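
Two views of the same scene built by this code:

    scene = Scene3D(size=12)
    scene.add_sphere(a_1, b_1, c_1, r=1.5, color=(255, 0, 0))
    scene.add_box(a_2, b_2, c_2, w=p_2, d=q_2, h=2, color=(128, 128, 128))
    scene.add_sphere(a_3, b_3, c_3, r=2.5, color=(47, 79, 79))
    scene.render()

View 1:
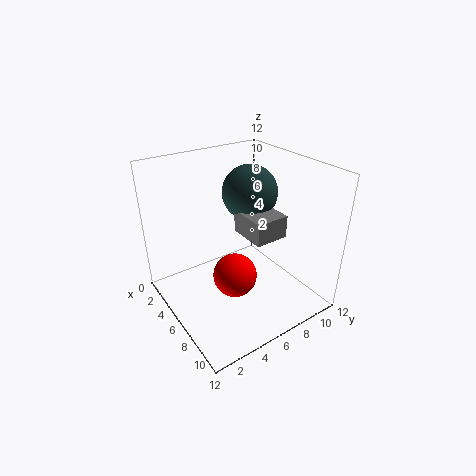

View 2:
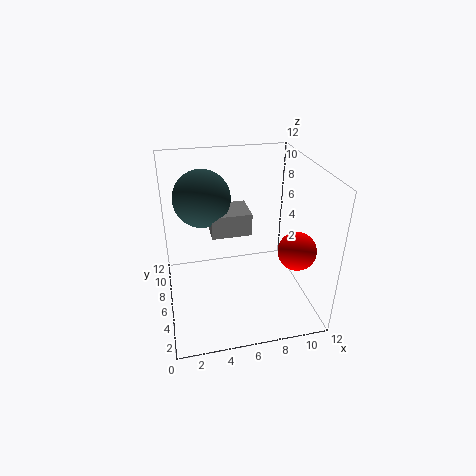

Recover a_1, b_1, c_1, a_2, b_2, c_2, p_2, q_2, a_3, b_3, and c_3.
a_1 = 10
b_1 = 3
c_1 = 6
a_2 = 4
b_2 = 7
c_2 = 5.5
p_2 = 3.5
q_2 = 3
a_3 = 3.5
b_3 = 9
c_3 = 8.5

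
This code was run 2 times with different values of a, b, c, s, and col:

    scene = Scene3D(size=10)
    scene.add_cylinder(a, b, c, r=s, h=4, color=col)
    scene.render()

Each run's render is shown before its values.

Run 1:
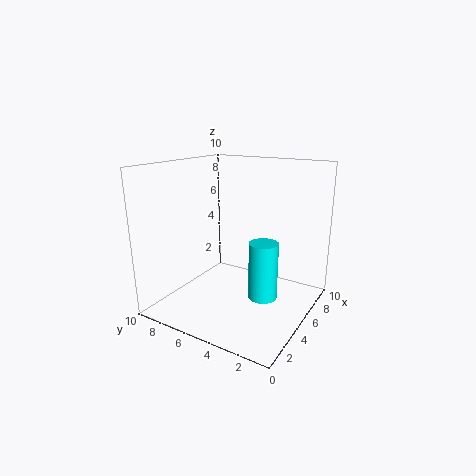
a = 5
b = 3
c = 1
s = 1
col = 'cyan'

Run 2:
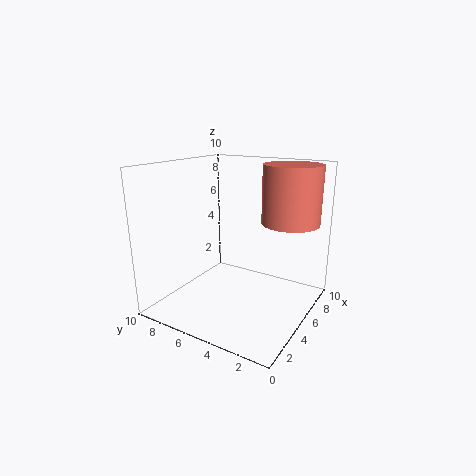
a = 7
b = 2
c = 6
s = 2
col = 'salmon'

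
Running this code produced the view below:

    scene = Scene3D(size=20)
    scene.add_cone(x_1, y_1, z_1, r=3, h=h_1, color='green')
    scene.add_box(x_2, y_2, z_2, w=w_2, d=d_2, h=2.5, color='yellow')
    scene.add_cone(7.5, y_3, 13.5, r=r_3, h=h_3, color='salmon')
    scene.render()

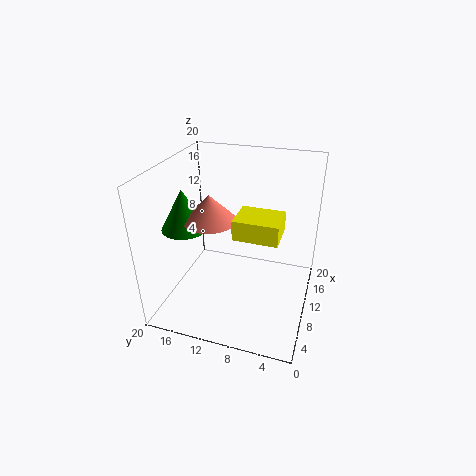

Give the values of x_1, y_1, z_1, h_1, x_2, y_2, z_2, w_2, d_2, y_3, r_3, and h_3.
x_1 = 7, y_1 = 16.5, z_1 = 12, h_1 = 5.5, x_2 = 4.5, y_2 = 3.5, z_2 = 13, w_2 = 4.5, d_2 = 5.5, y_3 = 13, r_3 = 3.5, h_3 = 3.5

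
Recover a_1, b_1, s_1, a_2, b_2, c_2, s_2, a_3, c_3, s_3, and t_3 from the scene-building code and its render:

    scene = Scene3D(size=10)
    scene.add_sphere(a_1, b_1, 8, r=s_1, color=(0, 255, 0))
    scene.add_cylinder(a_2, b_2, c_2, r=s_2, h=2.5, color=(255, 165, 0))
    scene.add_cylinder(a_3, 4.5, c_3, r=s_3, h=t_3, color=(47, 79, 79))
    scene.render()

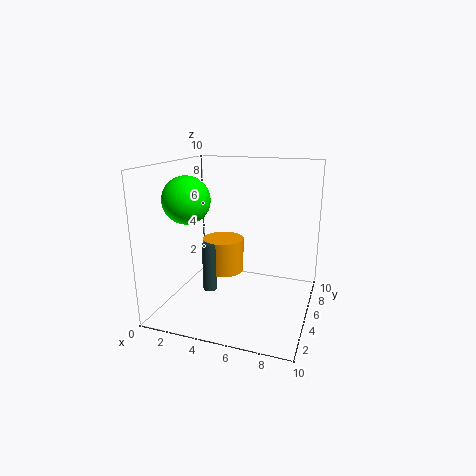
a_1 = 2.5, b_1 = 2.5, s_1 = 1.5, a_2 = 3.5, b_2 = 6, c_2 = 2, s_2 = 1.5, a_3 = 3, c_3 = 1, s_3 = 0.5, t_3 = 3.5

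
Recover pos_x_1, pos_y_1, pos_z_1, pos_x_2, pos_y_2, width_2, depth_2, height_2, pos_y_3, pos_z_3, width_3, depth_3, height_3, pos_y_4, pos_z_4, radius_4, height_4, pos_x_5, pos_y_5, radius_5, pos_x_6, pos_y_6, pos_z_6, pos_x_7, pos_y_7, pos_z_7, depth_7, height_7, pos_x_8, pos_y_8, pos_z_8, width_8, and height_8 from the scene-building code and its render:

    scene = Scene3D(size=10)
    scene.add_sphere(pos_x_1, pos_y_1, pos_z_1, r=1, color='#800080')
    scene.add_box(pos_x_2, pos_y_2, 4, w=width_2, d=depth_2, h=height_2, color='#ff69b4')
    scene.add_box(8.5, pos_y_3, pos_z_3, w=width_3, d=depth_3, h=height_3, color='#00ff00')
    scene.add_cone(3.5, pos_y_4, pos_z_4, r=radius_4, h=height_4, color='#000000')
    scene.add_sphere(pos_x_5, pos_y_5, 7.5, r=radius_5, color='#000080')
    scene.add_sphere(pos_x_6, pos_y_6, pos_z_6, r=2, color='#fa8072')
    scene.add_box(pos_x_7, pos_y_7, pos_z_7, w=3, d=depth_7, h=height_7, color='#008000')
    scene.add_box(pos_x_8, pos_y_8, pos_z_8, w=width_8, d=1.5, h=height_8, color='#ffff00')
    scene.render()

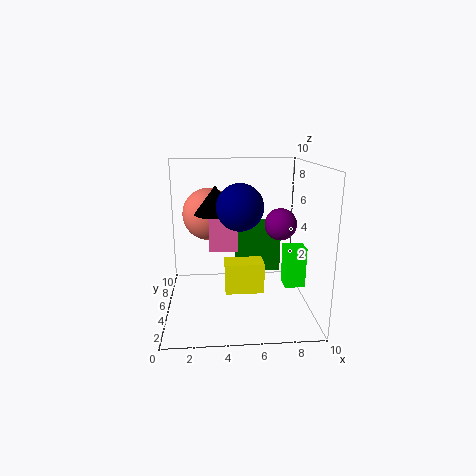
pos_x_1 = 7.5
pos_y_1 = 3
pos_z_1 = 6.5
pos_x_2 = 3
pos_y_2 = 5
width_2 = 2
depth_2 = 2.5
height_2 = 3
pos_y_3 = 5
pos_z_3 = 1
width_3 = 1.5
depth_3 = 1.5
height_3 = 3
pos_y_4 = 6
pos_z_4 = 6.5
radius_4 = 1.5
height_4 = 2
pos_x_5 = 5
pos_y_5 = 3.5
radius_5 = 1.5
pos_x_6 = 3
pos_y_6 = 8
pos_z_6 = 6
pos_x_7 = 5
pos_y_7 = 5
pos_z_7 = 2.5
depth_7 = 3
height_7 = 3
pos_x_8 = 4
pos_y_8 = 2.5
pos_z_8 = 2
width_8 = 2.5
height_8 = 2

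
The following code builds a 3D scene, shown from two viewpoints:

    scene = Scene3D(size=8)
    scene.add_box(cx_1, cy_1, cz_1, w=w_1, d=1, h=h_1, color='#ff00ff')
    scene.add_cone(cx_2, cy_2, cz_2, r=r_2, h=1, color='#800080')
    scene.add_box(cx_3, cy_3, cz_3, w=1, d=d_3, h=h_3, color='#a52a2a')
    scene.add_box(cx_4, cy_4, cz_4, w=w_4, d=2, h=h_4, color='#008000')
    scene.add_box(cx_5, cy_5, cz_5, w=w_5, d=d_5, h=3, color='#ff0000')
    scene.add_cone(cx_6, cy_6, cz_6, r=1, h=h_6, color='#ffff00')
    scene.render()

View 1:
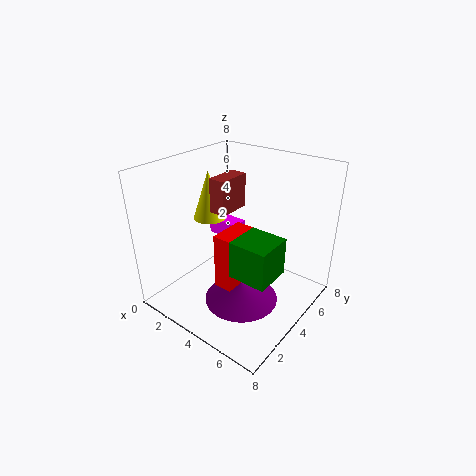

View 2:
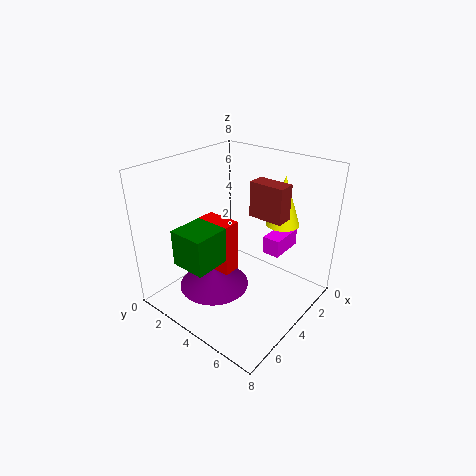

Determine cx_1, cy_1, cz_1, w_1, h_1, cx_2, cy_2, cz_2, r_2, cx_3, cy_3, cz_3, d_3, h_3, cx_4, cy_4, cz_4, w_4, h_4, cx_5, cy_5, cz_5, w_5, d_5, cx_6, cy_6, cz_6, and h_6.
cx_1 = 1, cy_1 = 5, cz_1 = 3, w_1 = 2, h_1 = 1, cx_2 = 5, cy_2 = 3, cz_2 = 1, r_2 = 2, cx_3 = 2, cy_3 = 4, cz_3 = 5, d_3 = 2, h_3 = 2, cx_4 = 5, cy_4 = 2, cz_4 = 3, w_4 = 2, h_4 = 2, cx_5 = 4, cy_5 = 2, cz_5 = 2, w_5 = 1, d_5 = 2, cx_6 = 1, cy_6 = 5, cz_6 = 4, h_6 = 3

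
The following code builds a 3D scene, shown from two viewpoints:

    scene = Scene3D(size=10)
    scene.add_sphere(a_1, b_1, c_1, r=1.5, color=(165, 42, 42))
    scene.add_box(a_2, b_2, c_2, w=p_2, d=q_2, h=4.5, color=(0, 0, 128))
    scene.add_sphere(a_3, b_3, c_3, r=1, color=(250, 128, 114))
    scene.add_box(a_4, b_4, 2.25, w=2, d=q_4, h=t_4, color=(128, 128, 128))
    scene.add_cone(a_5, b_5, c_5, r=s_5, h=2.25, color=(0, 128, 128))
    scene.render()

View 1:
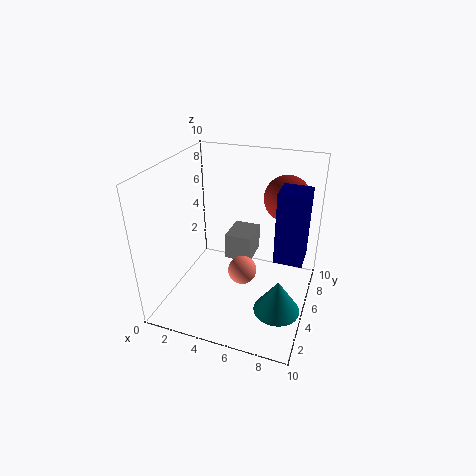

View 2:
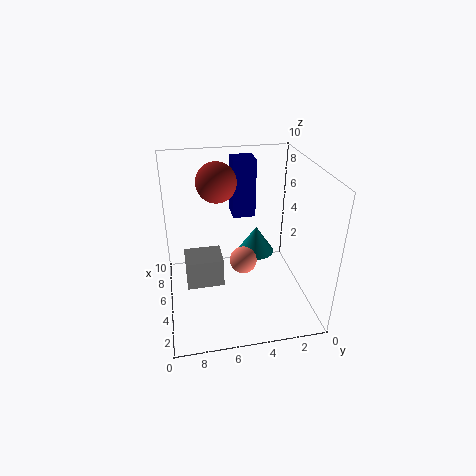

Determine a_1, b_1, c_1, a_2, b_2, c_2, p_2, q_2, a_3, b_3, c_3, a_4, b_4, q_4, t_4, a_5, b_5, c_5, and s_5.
a_1 = 8; b_1 = 6; c_1 = 8; a_2 = 8; b_2 = 3; c_2 = 5; p_2 = 1.75; q_2 = 1.75; a_3 = 5.5; b_3 = 4.5; c_3 = 2.75; a_4 = 3.5; b_4 = 6.25; q_4 = 2.5; t_4 = 2; a_5 = 8.5; b_5 = 2.75; c_5 = 1.5; s_5 = 1.5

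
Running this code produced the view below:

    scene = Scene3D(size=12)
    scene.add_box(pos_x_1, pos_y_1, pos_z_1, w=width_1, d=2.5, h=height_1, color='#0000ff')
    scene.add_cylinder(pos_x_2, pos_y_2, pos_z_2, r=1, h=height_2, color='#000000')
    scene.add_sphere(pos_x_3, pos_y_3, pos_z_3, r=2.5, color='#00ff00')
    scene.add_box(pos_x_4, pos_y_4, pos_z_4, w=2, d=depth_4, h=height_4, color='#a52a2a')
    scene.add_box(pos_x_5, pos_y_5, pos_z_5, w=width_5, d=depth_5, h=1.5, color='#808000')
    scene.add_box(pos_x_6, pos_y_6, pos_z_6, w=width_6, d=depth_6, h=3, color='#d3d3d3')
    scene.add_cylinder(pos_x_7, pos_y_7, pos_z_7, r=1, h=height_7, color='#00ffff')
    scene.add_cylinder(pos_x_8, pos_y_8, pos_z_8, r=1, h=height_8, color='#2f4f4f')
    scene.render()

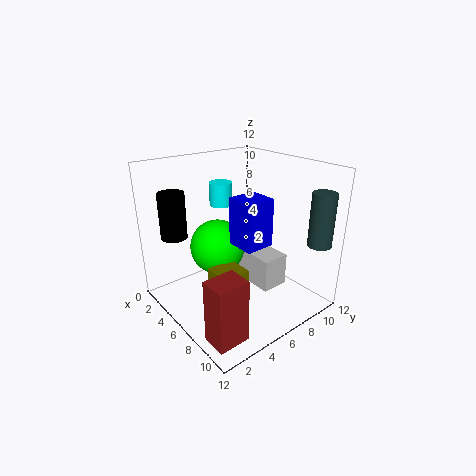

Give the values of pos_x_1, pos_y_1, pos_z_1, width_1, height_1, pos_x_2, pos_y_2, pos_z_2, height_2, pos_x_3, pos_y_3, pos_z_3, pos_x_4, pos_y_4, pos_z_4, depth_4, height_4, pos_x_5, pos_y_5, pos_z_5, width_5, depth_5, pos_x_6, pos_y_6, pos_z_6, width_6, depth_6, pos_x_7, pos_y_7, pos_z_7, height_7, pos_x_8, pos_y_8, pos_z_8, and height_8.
pos_x_1 = 5.5; pos_y_1 = 5.5; pos_z_1 = 5.5; width_1 = 2.5; height_1 = 4; pos_x_2 = 4.5; pos_y_2 = 1; pos_z_2 = 7; height_2 = 3.5; pos_x_3 = 3; pos_y_3 = 6; pos_z_3 = 4; pos_x_4 = 9; pos_y_4 = 0.5; pos_z_4 = 0.5; depth_4 = 2.5; height_4 = 5; pos_x_5 = 5; pos_y_5 = 3.5; pos_z_5 = 2; width_5 = 2.5; depth_5 = 2.5; pos_x_6 = 3.5; pos_y_6 = 8; pos_z_6 = 0.5; width_6 = 4; depth_6 = 2.5; pos_x_7 = 3; pos_y_7 = 6.5; pos_z_7 = 8; height_7 = 2; pos_x_8 = 10.5; pos_y_8 = 11; pos_z_8 = 5.5; height_8 = 4.5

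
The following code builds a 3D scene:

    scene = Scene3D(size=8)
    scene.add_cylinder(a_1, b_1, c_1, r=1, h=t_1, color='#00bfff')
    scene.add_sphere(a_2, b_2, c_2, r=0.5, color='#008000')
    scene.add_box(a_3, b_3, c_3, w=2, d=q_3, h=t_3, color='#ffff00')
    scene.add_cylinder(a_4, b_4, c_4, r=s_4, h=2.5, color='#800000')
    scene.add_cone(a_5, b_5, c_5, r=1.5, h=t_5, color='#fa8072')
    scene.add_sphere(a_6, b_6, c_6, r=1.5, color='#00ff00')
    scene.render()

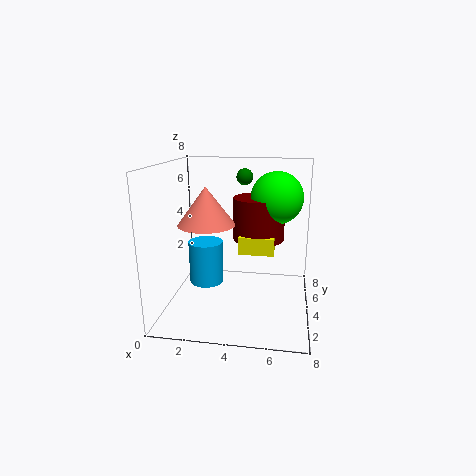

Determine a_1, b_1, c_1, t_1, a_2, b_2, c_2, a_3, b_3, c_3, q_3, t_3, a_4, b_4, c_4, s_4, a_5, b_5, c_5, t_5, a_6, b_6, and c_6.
a_1 = 2, b_1 = 4.5, c_1 = 1, t_1 = 2.5, a_2 = 4, b_2 = 6.5, c_2 = 7, a_3 = 4, b_3 = 4, c_3 = 3, q_3 = 1.5, t_3 = 1, a_4 = 5, b_4 = 5.5, c_4 = 3.5, s_4 = 1.5, a_5 = 2.5, b_5 = 3, c_5 = 5, t_5 = 2, a_6 = 6, b_6 = 5.5, c_6 = 6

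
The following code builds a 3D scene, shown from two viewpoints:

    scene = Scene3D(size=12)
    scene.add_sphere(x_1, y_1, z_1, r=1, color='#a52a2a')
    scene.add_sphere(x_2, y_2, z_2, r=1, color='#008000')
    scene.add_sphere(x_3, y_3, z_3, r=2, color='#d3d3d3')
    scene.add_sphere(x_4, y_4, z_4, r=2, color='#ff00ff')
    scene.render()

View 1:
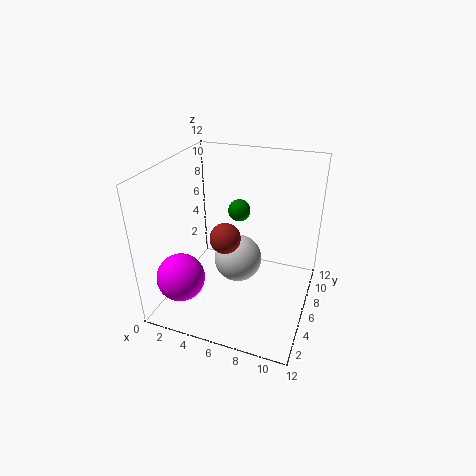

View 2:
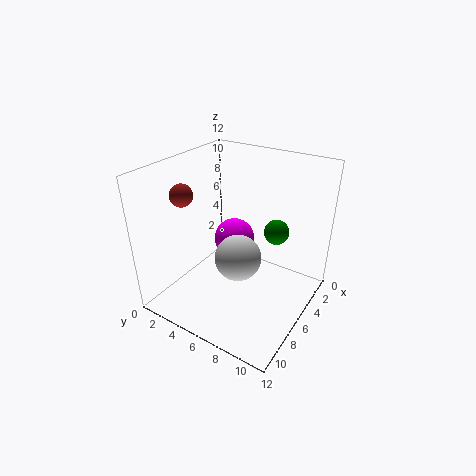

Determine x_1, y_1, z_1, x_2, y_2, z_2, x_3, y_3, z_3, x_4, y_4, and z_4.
x_1 = 7; y_1 = 1; z_1 = 9; x_2 = 5; y_2 = 9; z_2 = 7; x_3 = 6; y_3 = 6; z_3 = 4; x_4 = 2; y_4 = 3; z_4 = 3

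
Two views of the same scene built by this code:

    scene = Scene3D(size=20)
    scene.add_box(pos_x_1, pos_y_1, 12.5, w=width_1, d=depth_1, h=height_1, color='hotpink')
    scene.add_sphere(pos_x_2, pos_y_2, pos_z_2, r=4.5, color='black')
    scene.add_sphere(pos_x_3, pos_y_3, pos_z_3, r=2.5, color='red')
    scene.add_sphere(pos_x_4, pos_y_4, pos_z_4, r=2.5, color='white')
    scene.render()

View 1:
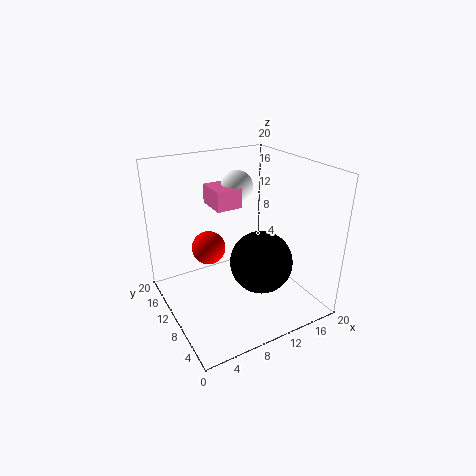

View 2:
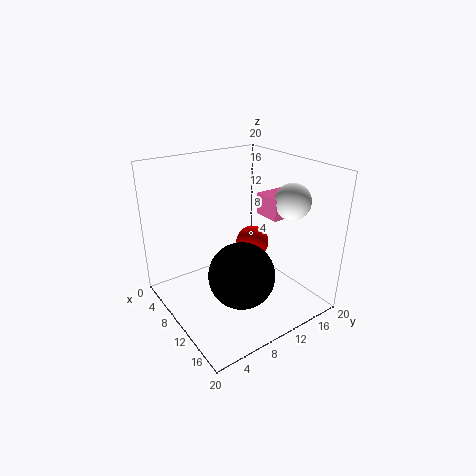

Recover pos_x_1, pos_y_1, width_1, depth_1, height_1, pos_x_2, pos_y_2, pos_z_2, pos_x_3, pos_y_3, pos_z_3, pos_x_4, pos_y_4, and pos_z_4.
pos_x_1 = 9; pos_y_1 = 14; width_1 = 4; depth_1 = 5; height_1 = 3; pos_x_2 = 13; pos_y_2 = 8.5; pos_z_2 = 6; pos_x_3 = 7.5; pos_y_3 = 14.5; pos_z_3 = 7; pos_x_4 = 13.5; pos_y_4 = 16.5; pos_z_4 = 15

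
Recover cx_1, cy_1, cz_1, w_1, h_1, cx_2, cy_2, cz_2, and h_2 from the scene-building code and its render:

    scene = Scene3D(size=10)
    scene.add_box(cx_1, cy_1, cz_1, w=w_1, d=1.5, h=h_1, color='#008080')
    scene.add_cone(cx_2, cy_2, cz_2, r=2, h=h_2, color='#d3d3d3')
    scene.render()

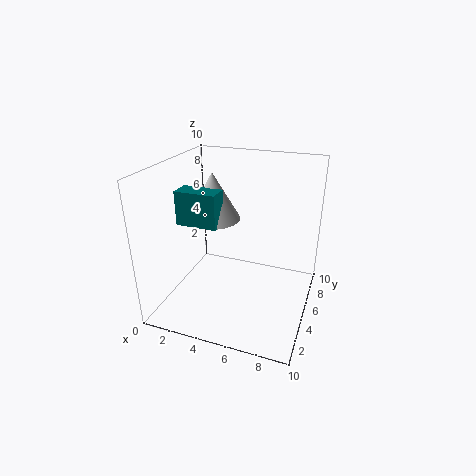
cx_1 = 0.5
cy_1 = 4.5
cz_1 = 5.5
w_1 = 3
h_1 = 2.5
cx_2 = 2.5
cy_2 = 6.5
cz_2 = 5.5
h_2 = 3.5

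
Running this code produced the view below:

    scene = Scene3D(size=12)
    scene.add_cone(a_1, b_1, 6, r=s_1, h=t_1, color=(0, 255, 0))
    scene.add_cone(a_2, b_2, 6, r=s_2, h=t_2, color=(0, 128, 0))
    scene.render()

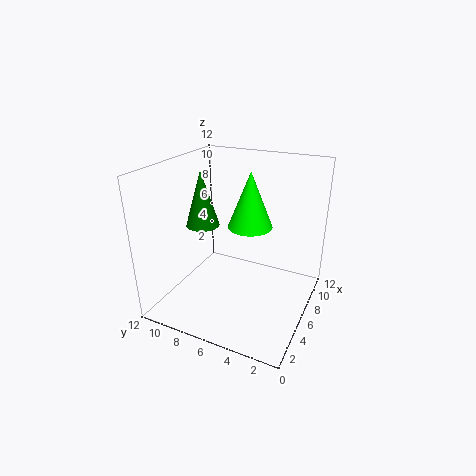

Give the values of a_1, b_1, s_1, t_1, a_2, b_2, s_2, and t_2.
a_1 = 8.5; b_1 = 6; s_1 = 2; t_1 = 5; a_2 = 7; b_2 = 10; s_2 = 1.5; t_2 = 5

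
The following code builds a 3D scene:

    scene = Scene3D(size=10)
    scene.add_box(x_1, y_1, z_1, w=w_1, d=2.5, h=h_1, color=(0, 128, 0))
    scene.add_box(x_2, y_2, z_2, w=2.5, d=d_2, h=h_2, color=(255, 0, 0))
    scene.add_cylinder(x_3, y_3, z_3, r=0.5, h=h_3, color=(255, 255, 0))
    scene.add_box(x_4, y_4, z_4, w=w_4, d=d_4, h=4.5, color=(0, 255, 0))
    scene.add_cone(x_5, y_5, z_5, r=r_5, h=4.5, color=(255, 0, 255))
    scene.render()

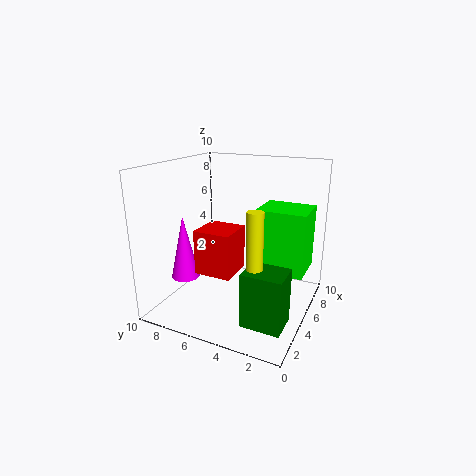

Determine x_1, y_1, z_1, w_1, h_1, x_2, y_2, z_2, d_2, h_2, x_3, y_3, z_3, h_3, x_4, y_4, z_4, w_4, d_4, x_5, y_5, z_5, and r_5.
x_1 = 1, y_1 = 0.5, z_1 = 1, w_1 = 2, h_1 = 3.5, x_2 = 2.5, y_2 = 4.5, z_2 = 3, d_2 = 2.5, h_2 = 3, x_3 = 2, y_3 = 2.5, z_3 = 3.5, h_3 = 4.5, x_4 = 5.5, y_4 = 0.5, z_4 = 2.5, w_4 = 3, d_4 = 3.5, x_5 = 3.5, y_5 = 8.5, z_5 = 2, r_5 = 1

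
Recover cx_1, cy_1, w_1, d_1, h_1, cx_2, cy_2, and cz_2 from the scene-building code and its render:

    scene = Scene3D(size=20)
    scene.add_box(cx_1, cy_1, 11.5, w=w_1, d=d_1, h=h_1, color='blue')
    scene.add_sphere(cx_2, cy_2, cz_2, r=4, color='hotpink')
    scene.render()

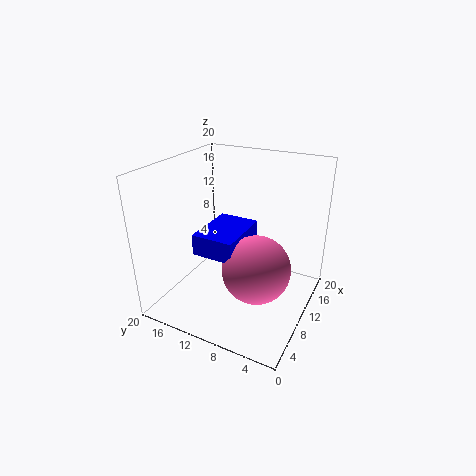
cx_1 = 1.5, cy_1 = 6.5, w_1 = 7, d_1 = 5, h_1 = 2.5, cx_2 = 4, cy_2 = 4.5, cz_2 = 10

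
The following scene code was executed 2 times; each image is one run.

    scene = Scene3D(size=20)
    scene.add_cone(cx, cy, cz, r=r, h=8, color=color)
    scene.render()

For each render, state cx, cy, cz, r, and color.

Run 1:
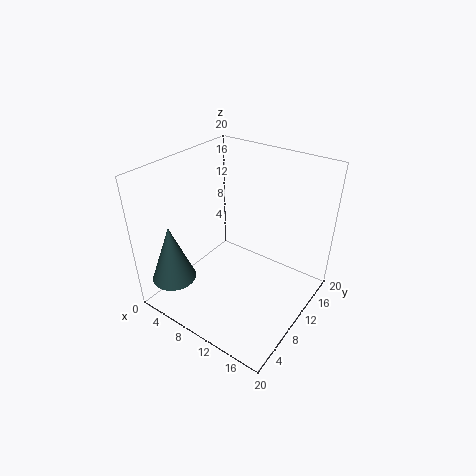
cx = 4
cy = 3
cz = 5
r = 3
color = 'darkslategray'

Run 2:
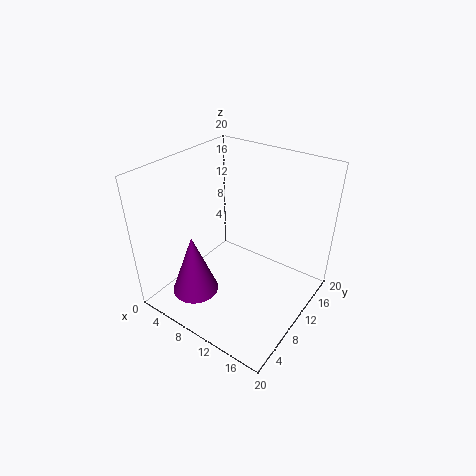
cx = 8
cy = 3
cz = 5
r = 3
color = 'purple'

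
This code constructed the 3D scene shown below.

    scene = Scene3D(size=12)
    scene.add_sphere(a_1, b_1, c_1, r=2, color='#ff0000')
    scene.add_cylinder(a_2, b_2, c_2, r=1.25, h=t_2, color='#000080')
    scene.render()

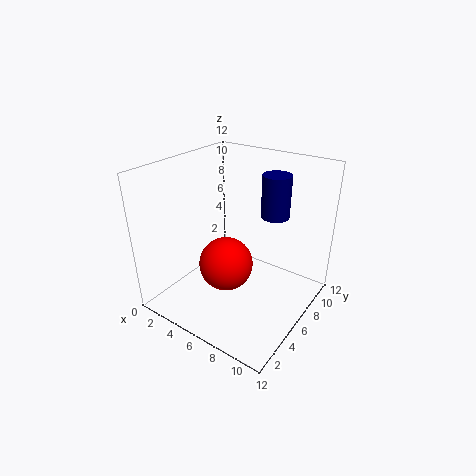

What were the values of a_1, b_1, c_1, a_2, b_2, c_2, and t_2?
a_1 = 7, b_1 = 3, c_1 = 5.5, a_2 = 7.5, b_2 = 9.5, c_2 = 7, t_2 = 3.75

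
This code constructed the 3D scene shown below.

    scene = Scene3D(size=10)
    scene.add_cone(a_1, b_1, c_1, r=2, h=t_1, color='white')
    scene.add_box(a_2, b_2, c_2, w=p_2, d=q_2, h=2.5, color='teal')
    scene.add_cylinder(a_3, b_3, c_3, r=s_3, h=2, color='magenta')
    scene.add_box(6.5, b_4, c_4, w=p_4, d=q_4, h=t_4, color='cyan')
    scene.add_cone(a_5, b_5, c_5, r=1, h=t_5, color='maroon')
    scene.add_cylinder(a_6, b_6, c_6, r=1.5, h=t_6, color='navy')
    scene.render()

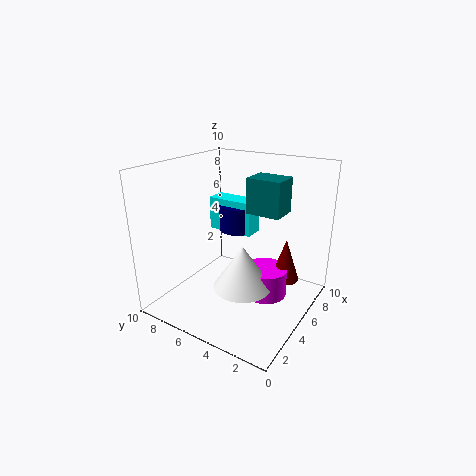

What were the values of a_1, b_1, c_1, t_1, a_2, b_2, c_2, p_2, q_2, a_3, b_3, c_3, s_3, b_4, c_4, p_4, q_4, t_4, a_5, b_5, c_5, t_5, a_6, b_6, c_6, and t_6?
a_1 = 4, b_1 = 4, c_1 = 2, t_1 = 3, a_2 = 6, b_2 = 2.5, c_2 = 6.5, p_2 = 2, q_2 = 2.5, a_3 = 5.5, b_3 = 3, c_3 = 1, s_3 = 1.5, b_4 = 5, c_4 = 4.5, p_4 = 1.5, q_4 = 3.5, t_4 = 2.5, a_5 = 6.5, b_5 = 2, c_5 = 2, t_5 = 3, a_6 = 7.5, b_6 = 6.5, c_6 = 4.5, t_6 = 2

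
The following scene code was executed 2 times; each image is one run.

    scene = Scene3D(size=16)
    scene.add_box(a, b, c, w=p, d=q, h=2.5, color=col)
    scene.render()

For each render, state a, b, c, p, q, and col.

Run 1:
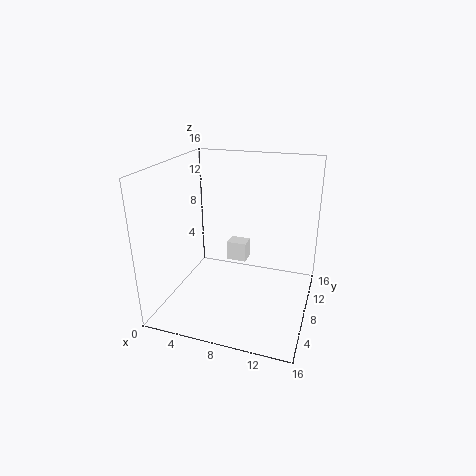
a = 5
b = 12.5
c = 2.5
p = 2.5
q = 2
col = 'white'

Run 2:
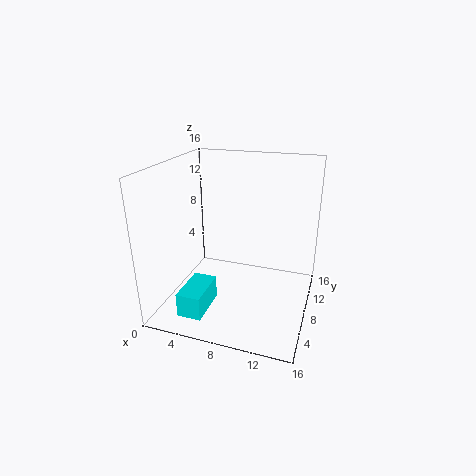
a = 4
b = 0.5
c = 2
p = 2.5
q = 4.5
col = 'cyan'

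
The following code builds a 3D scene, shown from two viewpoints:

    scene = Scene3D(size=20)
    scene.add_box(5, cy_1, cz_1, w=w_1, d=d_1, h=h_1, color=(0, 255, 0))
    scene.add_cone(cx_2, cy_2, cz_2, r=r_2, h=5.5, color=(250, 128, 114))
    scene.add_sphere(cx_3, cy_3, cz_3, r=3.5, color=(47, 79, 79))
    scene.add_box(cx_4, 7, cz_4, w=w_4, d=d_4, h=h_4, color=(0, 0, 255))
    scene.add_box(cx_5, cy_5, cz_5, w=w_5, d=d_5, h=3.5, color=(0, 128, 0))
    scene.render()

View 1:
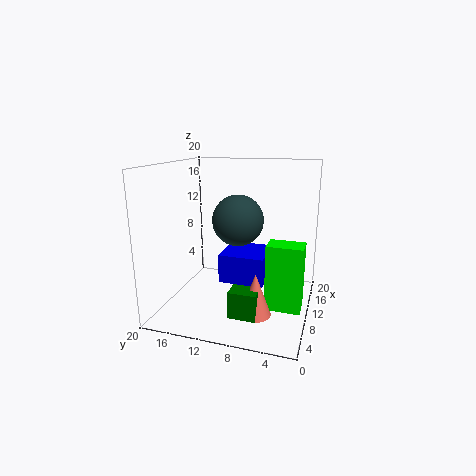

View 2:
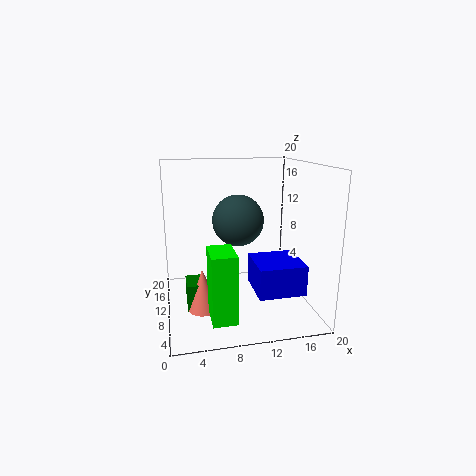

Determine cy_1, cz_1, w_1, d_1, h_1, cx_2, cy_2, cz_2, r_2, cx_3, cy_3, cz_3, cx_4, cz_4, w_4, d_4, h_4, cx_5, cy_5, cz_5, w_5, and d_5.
cy_1 = 0.5
cz_1 = 2.5
w_1 = 3
d_1 = 4.5
h_1 = 8.5
cx_2 = 4.5
cy_2 = 6
cz_2 = 2
r_2 = 2
cx_3 = 10
cy_3 = 10
cz_3 = 12.5
cx_4 = 12.5
cz_4 = 1.5
w_4 = 7
d_4 = 7
h_4 = 4.5
cx_5 = 2.5
cy_5 = 5.5
cz_5 = 2
w_5 = 2.5
d_5 = 3.5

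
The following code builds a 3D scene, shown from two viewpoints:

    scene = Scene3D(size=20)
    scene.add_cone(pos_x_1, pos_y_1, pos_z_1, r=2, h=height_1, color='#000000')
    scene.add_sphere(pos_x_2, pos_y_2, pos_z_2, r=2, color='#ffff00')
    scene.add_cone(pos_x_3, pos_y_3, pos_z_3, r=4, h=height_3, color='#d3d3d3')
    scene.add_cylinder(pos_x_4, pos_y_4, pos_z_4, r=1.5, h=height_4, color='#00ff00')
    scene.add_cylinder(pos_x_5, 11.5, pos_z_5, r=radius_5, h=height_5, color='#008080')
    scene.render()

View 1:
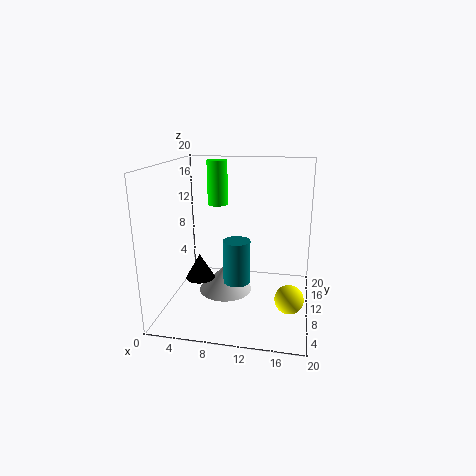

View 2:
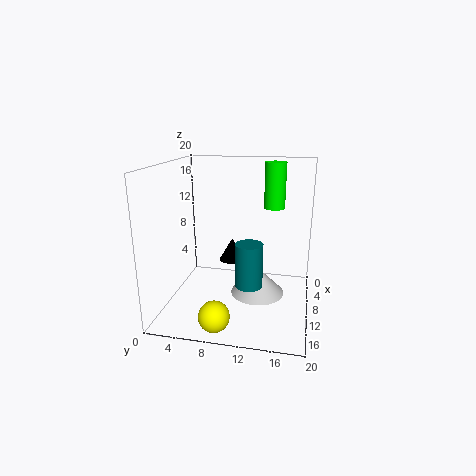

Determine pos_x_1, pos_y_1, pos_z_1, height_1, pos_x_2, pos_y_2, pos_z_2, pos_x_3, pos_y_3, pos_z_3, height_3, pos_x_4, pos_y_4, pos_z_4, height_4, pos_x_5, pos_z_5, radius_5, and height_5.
pos_x_1 = 5, pos_y_1 = 8, pos_z_1 = 4.5, height_1 = 3.5, pos_x_2 = 17.5, pos_y_2 = 8.5, pos_z_2 = 2, pos_x_3 = 7.5, pos_y_3 = 12.5, pos_z_3 = 0.5, height_3 = 4, pos_x_4 = 6, pos_y_4 = 14.5, pos_z_4 = 13.5, height_4 = 6.5, pos_x_5 = 9.5, pos_z_5 = 2.5, radius_5 = 2, height_5 = 6.5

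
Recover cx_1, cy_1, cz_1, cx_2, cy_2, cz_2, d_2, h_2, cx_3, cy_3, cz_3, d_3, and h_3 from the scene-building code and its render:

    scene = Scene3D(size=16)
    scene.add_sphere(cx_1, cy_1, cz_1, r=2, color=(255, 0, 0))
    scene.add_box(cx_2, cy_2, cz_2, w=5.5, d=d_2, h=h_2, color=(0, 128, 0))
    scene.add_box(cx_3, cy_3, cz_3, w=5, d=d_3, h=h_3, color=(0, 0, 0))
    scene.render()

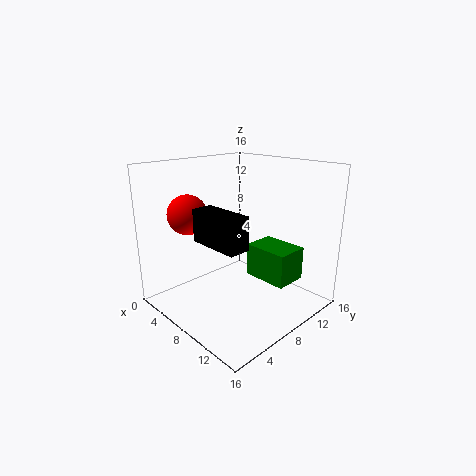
cx_1 = 6.5; cy_1 = 2.5; cz_1 = 11.5; cx_2 = 6.5; cy_2 = 11; cz_2 = 2; d_2 = 4; h_2 = 4; cx_3 = 9.5; cy_3 = 1; cz_3 = 10; d_3 = 2; h_3 = 3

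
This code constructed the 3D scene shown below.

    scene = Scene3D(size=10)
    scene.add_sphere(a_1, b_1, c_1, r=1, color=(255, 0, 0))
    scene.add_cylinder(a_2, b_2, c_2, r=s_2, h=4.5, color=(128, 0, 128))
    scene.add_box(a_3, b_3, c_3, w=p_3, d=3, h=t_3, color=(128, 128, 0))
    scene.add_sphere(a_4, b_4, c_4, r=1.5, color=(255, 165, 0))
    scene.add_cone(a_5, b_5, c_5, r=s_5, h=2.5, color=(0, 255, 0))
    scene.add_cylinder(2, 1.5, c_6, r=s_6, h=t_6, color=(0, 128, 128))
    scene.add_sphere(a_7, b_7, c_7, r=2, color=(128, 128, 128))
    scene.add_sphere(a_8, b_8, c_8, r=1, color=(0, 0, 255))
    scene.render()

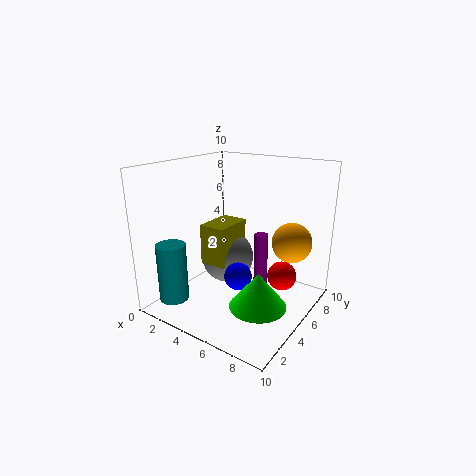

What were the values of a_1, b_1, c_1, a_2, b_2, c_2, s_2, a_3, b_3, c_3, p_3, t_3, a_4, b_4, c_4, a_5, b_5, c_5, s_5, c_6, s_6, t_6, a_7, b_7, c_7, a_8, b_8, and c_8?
a_1 = 8; b_1 = 6; c_1 = 2.5; a_2 = 6; b_2 = 6.5; c_2 = 0.5; s_2 = 0.5; a_3 = 2; b_3 = 4.5; c_3 = 2.5; p_3 = 2; t_3 = 3; a_4 = 7.5; b_4 = 8.5; c_4 = 4; a_5 = 7; b_5 = 4.5; c_5 = 0.5; s_5 = 2; c_6 = 1; s_6 = 1; t_6 = 4; a_7 = 3; b_7 = 6.5; c_7 = 2.5; a_8 = 5; b_8 = 5; c_8 = 2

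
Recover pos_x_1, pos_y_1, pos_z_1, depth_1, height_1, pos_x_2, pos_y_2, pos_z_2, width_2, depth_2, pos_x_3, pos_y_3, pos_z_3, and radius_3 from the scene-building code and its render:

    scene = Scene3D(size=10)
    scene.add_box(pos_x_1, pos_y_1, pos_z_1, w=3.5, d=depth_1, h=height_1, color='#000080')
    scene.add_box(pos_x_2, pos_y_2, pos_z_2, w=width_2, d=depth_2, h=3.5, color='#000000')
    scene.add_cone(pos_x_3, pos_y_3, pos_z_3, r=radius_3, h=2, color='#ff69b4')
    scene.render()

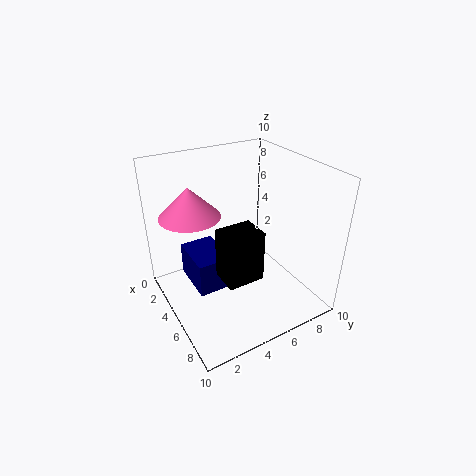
pos_x_1 = 1.5; pos_y_1 = 2; pos_z_1 = 1; depth_1 = 2.5; height_1 = 2.5; pos_x_2 = 5.5; pos_y_2 = 3; pos_z_2 = 3; width_2 = 2; depth_2 = 2.5; pos_x_3 = 4; pos_y_3 = 2; pos_z_3 = 7; radius_3 = 2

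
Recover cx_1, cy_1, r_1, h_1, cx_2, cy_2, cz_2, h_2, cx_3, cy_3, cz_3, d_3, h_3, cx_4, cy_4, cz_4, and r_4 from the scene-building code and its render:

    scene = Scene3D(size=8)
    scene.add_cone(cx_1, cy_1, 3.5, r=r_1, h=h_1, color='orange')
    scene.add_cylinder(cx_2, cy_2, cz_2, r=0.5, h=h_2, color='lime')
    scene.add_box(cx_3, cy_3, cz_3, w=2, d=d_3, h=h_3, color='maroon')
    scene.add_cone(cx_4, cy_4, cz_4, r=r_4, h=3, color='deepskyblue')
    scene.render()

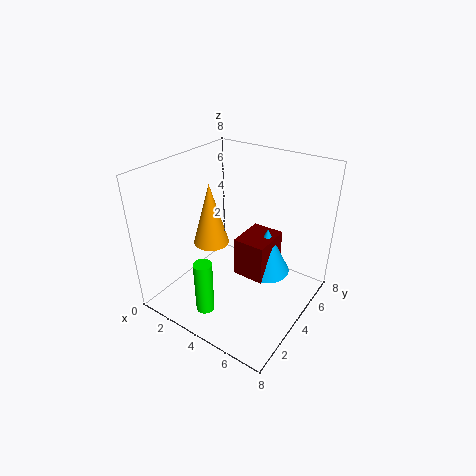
cx_1 = 2.5, cy_1 = 3.5, r_1 = 1, h_1 = 3.5, cx_2 = 3.5, cy_2 = 1.5, cz_2 = 0.5, h_2 = 3, cx_3 = 3, cy_3 = 5, cz_3 = 0.5, d_3 = 2.5, h_3 = 2.5, cx_4 = 4.5, cy_4 = 6.5, cz_4 = 0.5, r_4 = 1.5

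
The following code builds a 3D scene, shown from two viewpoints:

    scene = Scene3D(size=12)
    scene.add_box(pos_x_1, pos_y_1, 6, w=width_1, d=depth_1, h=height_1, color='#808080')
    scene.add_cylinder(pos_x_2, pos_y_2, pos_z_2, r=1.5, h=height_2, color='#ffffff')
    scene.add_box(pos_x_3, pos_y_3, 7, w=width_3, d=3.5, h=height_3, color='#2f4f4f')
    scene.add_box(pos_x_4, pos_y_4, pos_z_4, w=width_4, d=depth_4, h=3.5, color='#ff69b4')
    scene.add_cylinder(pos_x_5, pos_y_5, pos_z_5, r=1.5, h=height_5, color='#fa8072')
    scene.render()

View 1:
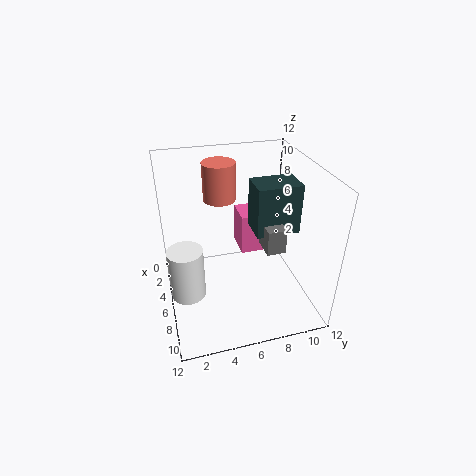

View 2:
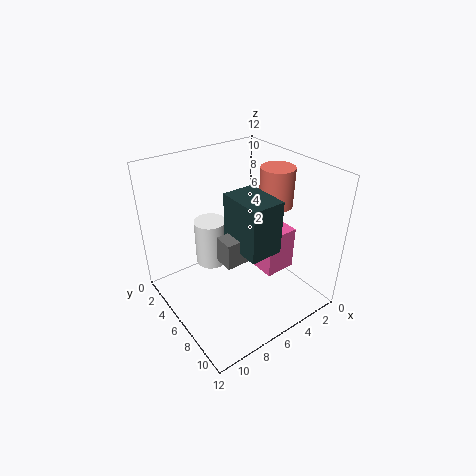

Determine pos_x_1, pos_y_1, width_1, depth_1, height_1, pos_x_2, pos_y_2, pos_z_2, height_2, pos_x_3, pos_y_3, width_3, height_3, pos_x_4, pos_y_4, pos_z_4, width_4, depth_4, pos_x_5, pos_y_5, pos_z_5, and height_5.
pos_x_1 = 7
pos_y_1 = 7.5
width_1 = 2
depth_1 = 1.5
height_1 = 2
pos_x_2 = 6
pos_y_2 = 1.5
pos_z_2 = 1
height_2 = 4.5
pos_x_3 = 5.5
pos_y_3 = 7
width_3 = 2.5
height_3 = 4
pos_x_4 = 3
pos_y_4 = 6.5
pos_z_4 = 4
width_4 = 2.5
depth_4 = 3
pos_x_5 = 1.5
pos_y_5 = 5.5
pos_z_5 = 7.5
height_5 = 3.5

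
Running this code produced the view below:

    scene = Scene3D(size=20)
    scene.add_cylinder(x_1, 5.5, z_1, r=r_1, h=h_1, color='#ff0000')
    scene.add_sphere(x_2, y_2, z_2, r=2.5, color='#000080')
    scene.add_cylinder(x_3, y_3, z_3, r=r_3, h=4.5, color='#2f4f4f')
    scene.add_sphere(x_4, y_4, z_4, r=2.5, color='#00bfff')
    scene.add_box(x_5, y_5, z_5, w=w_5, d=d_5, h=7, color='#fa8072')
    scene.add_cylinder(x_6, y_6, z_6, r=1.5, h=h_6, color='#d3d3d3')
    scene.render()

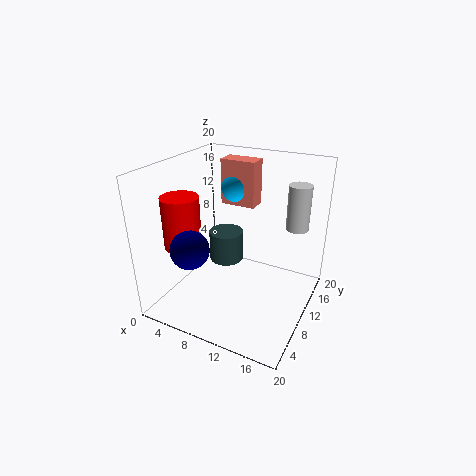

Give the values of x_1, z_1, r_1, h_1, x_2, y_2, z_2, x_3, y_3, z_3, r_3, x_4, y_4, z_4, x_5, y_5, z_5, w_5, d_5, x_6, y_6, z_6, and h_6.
x_1 = 4; z_1 = 9.5; r_1 = 2.5; h_1 = 7; x_2 = 6.5; y_2 = 3.5; z_2 = 10.5; x_3 = 7; y_3 = 12; z_3 = 5; r_3 = 2.5; x_4 = 6; y_4 = 17.5; z_4 = 14.5; x_5 = 4; y_5 = 16; z_5 = 12; w_5 = 5.5; d_5 = 3; x_6 = 17.5; y_6 = 12.5; z_6 = 12; h_6 = 6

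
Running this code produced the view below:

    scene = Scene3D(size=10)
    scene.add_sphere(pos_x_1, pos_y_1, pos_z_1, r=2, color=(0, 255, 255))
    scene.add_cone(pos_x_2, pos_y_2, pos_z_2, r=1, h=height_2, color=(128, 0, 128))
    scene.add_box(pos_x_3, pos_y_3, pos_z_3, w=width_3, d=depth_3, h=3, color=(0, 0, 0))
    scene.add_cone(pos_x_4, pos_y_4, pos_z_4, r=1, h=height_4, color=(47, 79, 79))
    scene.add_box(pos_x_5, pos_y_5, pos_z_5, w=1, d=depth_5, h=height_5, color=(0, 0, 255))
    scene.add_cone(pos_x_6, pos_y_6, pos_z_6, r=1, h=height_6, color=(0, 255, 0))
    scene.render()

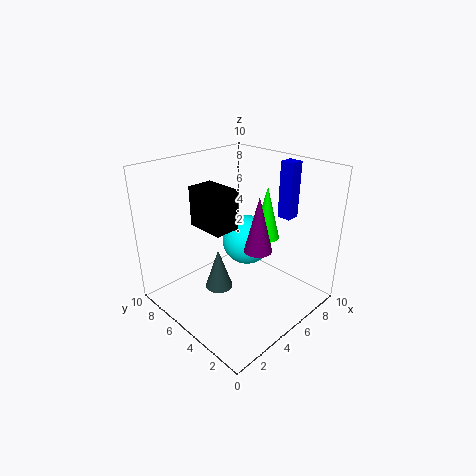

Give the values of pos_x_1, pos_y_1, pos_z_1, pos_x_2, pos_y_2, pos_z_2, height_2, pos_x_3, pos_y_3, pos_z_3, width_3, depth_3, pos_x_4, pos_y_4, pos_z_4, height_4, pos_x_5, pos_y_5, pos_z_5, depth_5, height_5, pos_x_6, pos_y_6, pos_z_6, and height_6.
pos_x_1 = 8, pos_y_1 = 7, pos_z_1 = 3, pos_x_2 = 6, pos_y_2 = 4, pos_z_2 = 4, height_2 = 4, pos_x_3 = 4, pos_y_3 = 6, pos_z_3 = 5, width_3 = 2, depth_3 = 3, pos_x_4 = 4, pos_y_4 = 6, pos_z_4 = 1, height_4 = 3, pos_x_5 = 8, pos_y_5 = 3, pos_z_5 = 6, depth_5 = 1, height_5 = 4, pos_x_6 = 8, pos_y_6 = 5, pos_z_6 = 4, height_6 = 4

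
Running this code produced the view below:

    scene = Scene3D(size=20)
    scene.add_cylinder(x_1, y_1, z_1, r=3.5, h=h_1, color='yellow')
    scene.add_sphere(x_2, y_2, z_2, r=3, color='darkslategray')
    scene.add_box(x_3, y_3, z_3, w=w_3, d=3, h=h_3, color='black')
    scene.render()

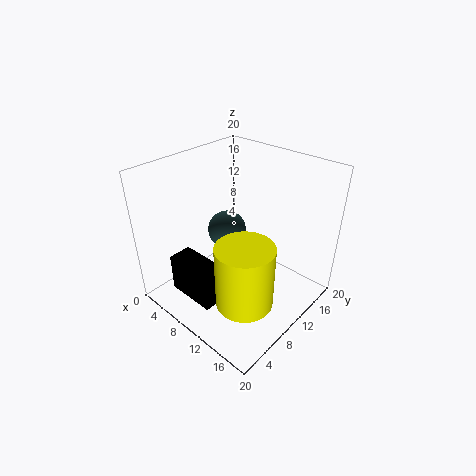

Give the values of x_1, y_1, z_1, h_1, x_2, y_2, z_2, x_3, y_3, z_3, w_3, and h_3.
x_1 = 16, y_1 = 4.5, z_1 = 6, h_1 = 8, x_2 = 4.5, y_2 = 13.5, z_2 = 7.5, x_3 = 6.5, y_3 = 1, z_3 = 5, w_3 = 6.5, h_3 = 5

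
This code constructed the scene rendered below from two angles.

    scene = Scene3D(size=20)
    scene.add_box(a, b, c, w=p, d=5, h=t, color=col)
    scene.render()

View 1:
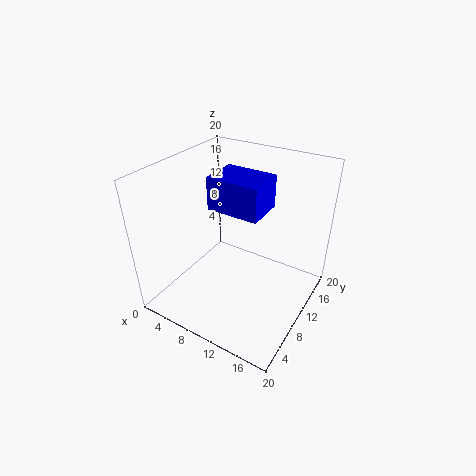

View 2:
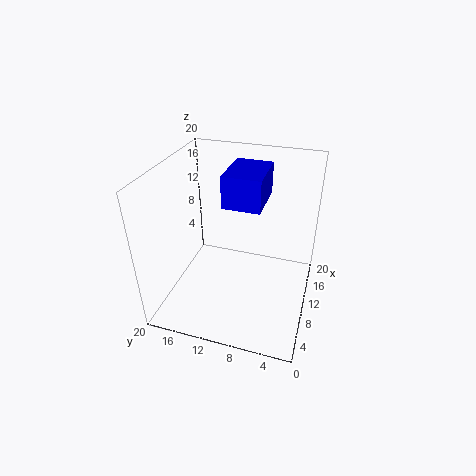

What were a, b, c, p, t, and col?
a = 7.75; b = 6.5; c = 15.5; p = 6.75; t = 4.25; col = 'blue'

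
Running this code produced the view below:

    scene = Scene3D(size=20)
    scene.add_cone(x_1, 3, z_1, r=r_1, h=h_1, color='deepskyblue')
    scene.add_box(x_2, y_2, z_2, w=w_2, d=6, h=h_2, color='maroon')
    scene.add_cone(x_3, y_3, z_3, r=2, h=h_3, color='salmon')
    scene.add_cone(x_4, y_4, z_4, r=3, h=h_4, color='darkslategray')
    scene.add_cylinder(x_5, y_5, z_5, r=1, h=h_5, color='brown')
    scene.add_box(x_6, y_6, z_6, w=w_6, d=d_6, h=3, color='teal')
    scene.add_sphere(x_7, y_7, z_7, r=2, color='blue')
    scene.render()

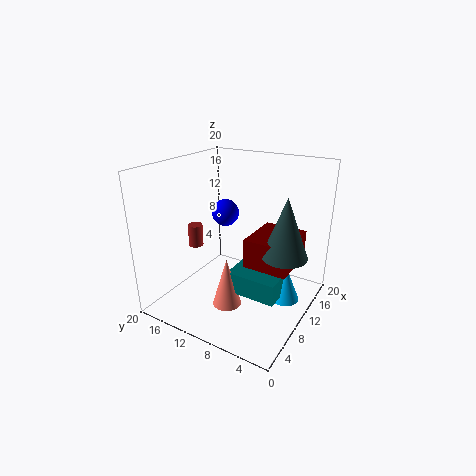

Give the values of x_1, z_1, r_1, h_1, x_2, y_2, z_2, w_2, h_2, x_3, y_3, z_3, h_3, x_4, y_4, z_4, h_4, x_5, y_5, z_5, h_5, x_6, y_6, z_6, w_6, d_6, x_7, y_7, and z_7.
x_1 = 11
z_1 = 2
r_1 = 2
h_1 = 5
x_2 = 8
y_2 = 2
z_2 = 7
w_2 = 7
h_2 = 4
x_3 = 7
y_3 = 10
z_3 = 1
h_3 = 7
x_4 = 10
y_4 = 3
z_4 = 9
h_4 = 8
x_5 = 7
y_5 = 15
z_5 = 9
h_5 = 3
x_6 = 7
y_6 = 3
z_6 = 3
w_6 = 5
d_6 = 7
x_7 = 13
y_7 = 14
z_7 = 12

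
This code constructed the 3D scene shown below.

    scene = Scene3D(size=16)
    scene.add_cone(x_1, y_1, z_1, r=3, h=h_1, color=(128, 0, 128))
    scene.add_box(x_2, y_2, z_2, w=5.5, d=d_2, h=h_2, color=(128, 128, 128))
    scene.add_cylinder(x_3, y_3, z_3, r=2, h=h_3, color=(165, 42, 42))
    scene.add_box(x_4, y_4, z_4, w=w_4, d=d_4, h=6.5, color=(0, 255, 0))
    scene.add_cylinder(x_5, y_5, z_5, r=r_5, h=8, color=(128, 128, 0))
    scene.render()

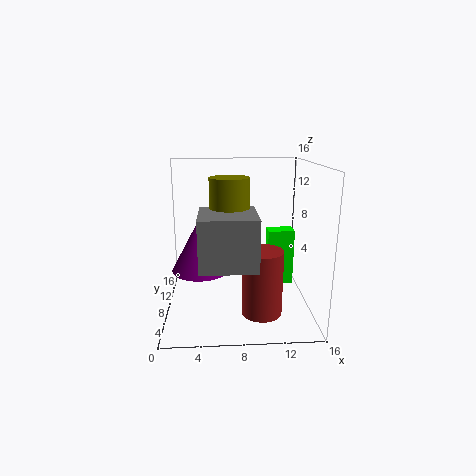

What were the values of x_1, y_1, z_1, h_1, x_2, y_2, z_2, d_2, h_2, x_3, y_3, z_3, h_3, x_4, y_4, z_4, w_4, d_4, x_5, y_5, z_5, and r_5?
x_1 = 4, y_1 = 5.5, z_1 = 5.5, h_1 = 5.5, x_2 = 4, y_2 = 0.5, z_2 = 7, d_2 = 5.5, h_2 = 5, x_3 = 10, y_3 = 2.5, z_3 = 2, h_3 = 6.5, x_4 = 11.5, y_4 = 8.5, z_4 = 2, w_4 = 3, d_4 = 2, x_5 = 7, y_5 = 5.5, z_5 = 7, r_5 = 2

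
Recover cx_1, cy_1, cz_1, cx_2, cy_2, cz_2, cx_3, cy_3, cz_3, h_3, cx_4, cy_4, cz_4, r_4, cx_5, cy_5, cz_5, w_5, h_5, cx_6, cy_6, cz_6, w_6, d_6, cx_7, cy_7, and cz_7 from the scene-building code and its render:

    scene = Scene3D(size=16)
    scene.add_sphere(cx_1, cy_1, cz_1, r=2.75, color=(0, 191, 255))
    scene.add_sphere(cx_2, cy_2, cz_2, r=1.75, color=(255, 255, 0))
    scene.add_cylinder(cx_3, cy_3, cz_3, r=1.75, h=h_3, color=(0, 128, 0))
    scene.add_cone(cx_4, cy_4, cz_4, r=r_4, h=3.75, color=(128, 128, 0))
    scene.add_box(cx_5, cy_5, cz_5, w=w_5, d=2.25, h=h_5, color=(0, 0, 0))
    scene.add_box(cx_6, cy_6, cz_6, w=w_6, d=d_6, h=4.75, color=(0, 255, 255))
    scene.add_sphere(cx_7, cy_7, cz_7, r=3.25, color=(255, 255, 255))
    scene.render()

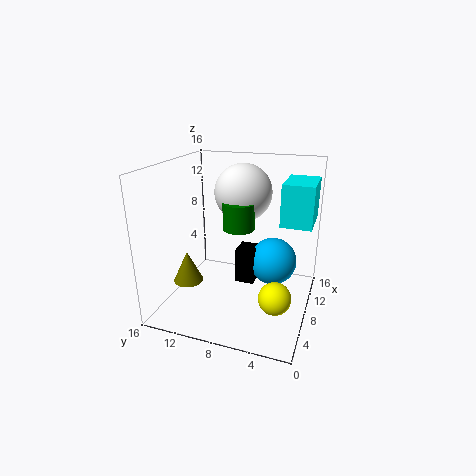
cx_1 = 10.5, cy_1 = 4.5, cz_1 = 4.5, cx_2 = 5.5, cy_2 = 3, cz_2 = 2.75, cx_3 = 8.25, cy_3 = 8, cz_3 = 9, h_3 = 3, cx_4 = 7, cy_4 = 14, cz_4 = 2, r_4 = 1.75, cx_5 = 8.25, cy_5 = 6.25, cz_5 = 2.25, w_5 = 2.75, h_5 = 4, cx_6 = 9.5, cy_6 = 0.25, cz_6 = 9.25, w_6 = 5.25, d_6 = 3.5, cx_7 = 10.5, cy_7 = 8.25, cz_7 = 12.5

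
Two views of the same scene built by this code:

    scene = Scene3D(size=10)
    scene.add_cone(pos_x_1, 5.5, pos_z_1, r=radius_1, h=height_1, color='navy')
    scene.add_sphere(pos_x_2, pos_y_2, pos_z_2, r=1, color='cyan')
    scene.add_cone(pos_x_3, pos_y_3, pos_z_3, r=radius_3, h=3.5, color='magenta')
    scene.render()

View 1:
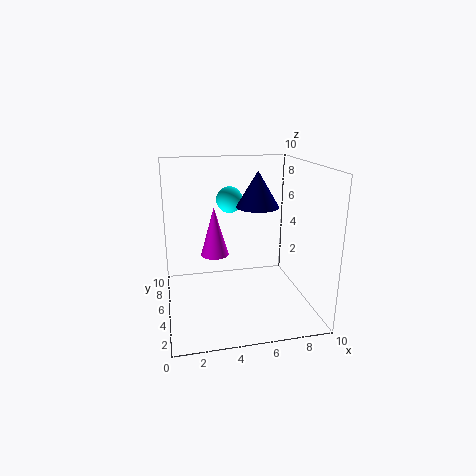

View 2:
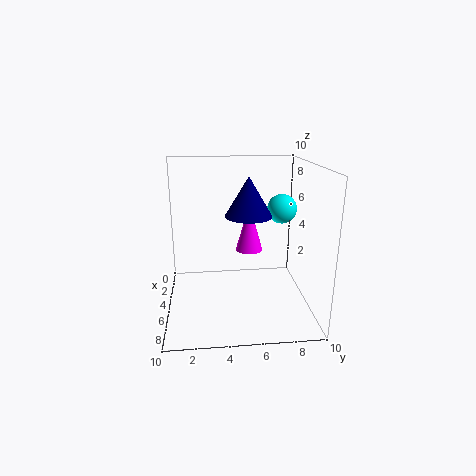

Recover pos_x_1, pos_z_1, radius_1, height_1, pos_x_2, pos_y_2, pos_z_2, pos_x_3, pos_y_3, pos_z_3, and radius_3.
pos_x_1 = 6.5, pos_z_1 = 7, radius_1 = 1.5, height_1 = 2.5, pos_x_2 = 5, pos_y_2 = 8, pos_z_2 = 7, pos_x_3 = 3.5, pos_y_3 = 6, pos_z_3 = 3.5, radius_3 = 1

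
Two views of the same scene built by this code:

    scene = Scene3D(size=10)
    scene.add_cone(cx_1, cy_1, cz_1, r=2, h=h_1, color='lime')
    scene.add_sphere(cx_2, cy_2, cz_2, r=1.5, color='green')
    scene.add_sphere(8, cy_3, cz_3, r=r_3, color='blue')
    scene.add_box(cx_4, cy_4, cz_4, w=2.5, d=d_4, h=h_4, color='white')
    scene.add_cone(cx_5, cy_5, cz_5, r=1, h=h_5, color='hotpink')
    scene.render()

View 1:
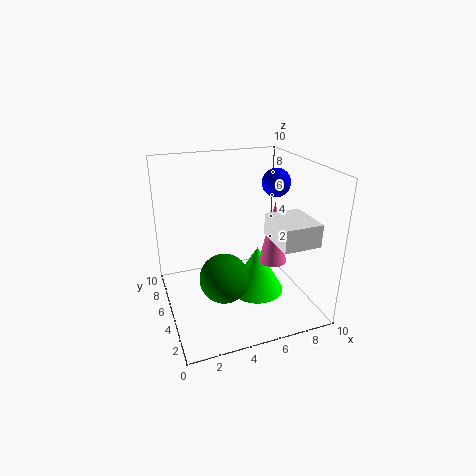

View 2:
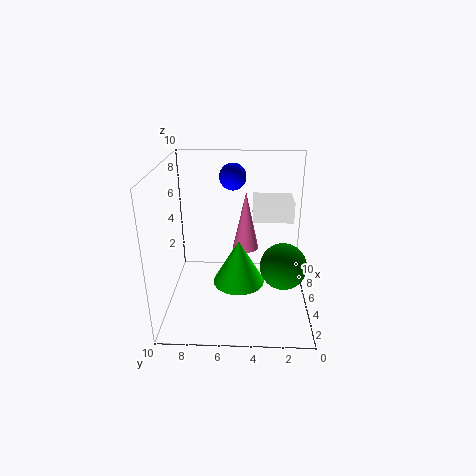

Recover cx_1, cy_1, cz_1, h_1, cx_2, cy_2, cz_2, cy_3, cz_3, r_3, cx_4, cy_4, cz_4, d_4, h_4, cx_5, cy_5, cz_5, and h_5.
cx_1 = 6.5
cy_1 = 5
cz_1 = 0.5
h_1 = 3.5
cx_2 = 3
cy_2 = 2
cz_2 = 4
cy_3 = 5.5
cz_3 = 8.5
r_3 = 1
cx_4 = 6.5
cy_4 = 1
cz_4 = 5.5
d_4 = 3
h_4 = 1.5
cx_5 = 7.5
cy_5 = 4.5
cz_5 = 3
h_5 = 4.5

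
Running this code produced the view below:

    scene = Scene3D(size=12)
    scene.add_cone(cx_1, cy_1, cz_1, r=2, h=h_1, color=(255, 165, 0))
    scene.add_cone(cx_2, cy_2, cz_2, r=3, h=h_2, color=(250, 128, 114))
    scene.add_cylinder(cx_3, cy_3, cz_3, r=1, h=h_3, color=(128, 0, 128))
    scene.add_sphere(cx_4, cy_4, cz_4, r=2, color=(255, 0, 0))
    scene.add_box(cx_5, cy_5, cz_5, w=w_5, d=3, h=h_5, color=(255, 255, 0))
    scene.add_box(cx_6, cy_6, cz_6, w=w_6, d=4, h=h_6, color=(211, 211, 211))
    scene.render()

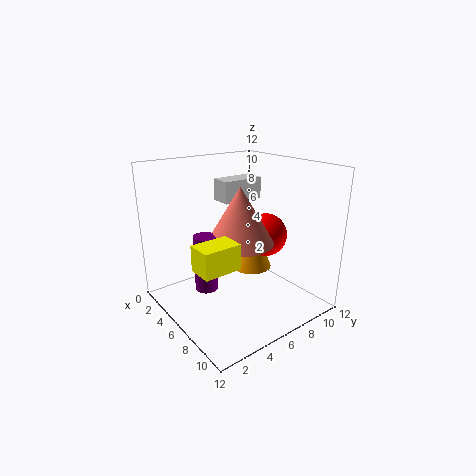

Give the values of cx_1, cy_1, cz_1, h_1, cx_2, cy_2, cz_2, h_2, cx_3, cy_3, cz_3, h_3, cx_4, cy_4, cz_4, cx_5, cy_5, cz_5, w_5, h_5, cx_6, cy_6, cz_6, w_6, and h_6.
cx_1 = 3
cy_1 = 10
cz_1 = 1
h_1 = 5
cx_2 = 5
cy_2 = 7
cz_2 = 5
h_2 = 5
cx_3 = 4
cy_3 = 4
cz_3 = 1
h_3 = 5
cx_4 = 5
cy_4 = 10
cz_4 = 5
cx_5 = 7
cy_5 = 1
cz_5 = 5
w_5 = 2
h_5 = 2
cx_6 = 1
cy_6 = 7
cz_6 = 8
w_6 = 2
h_6 = 2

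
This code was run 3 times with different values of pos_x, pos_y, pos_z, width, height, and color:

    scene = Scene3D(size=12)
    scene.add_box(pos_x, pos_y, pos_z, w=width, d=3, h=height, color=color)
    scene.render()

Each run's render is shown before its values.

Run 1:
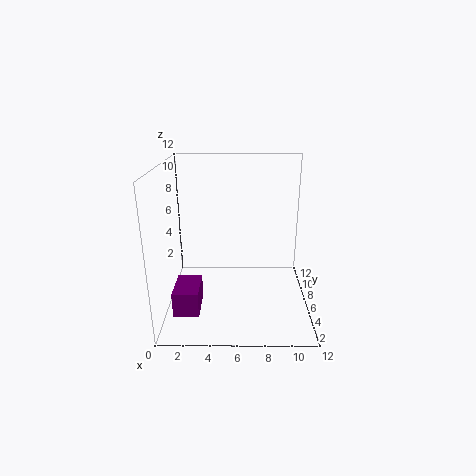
pos_x = 1, pos_y = 2, pos_z = 1, width = 2, height = 2, color = 'purple'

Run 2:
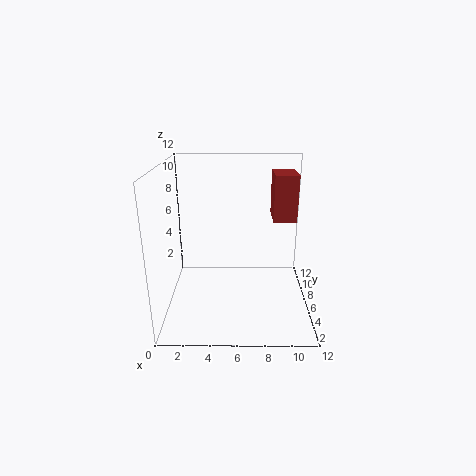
pos_x = 9, pos_y = 7, pos_z = 7, width = 2, height = 4, color = 'brown'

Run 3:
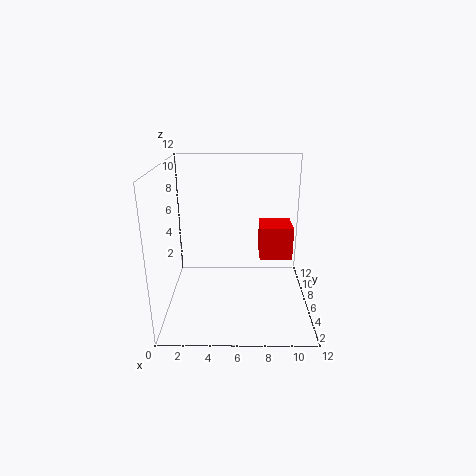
pos_x = 8, pos_y = 8, pos_z = 3, width = 3, height = 3, color = 'red'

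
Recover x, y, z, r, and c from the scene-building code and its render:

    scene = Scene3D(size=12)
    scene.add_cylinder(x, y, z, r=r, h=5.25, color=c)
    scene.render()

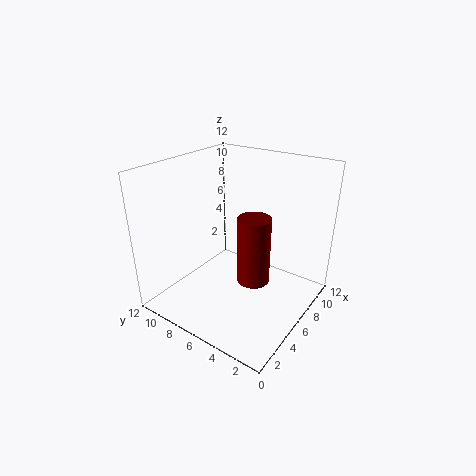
x = 4.5; y = 3.5; z = 3.75; r = 1.25; c = 'maroon'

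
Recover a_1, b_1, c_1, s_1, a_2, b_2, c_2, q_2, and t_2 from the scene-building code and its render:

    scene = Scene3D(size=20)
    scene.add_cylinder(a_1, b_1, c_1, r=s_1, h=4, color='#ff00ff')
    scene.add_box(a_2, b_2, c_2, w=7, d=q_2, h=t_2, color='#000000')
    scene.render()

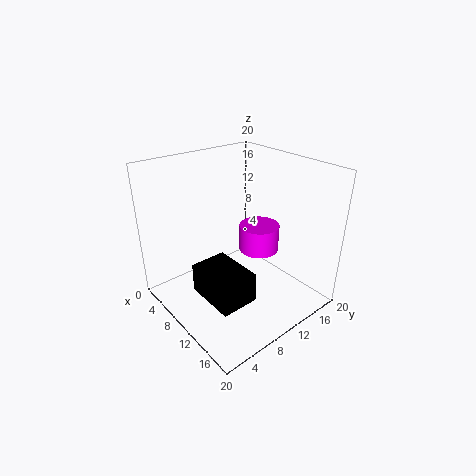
a_1 = 9, b_1 = 15, c_1 = 6, s_1 = 3, a_2 = 9, b_2 = 3, c_2 = 4, q_2 = 5, t_2 = 4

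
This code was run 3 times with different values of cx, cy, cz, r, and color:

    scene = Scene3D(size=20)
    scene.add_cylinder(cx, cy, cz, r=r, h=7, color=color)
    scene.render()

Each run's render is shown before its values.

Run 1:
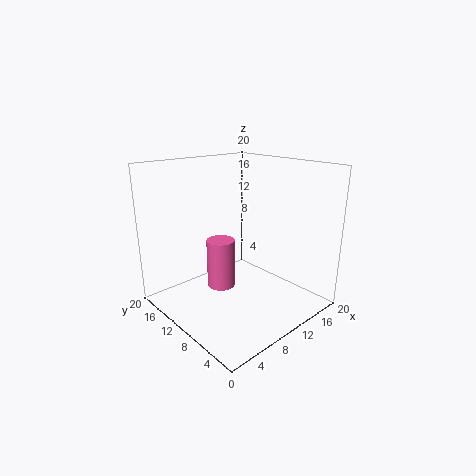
cx = 8.5, cy = 12, cz = 2.5, r = 2, color = 'hotpink'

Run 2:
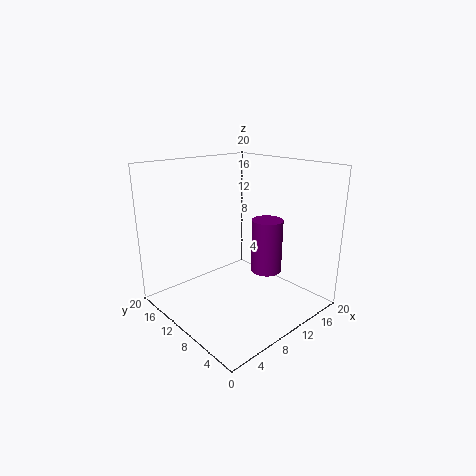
cx = 11, cy = 5.5, cz = 6.5, r = 2, color = 'purple'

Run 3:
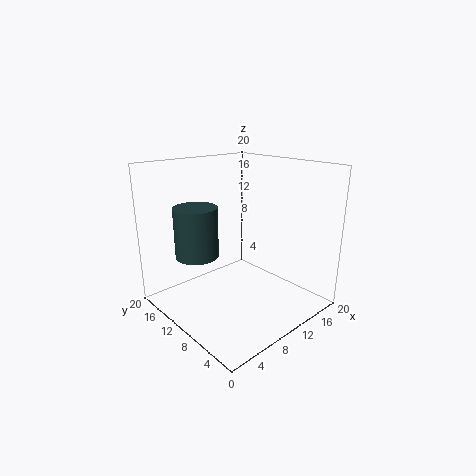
cx = 5.5, cy = 13.5, cz = 7.5, r = 3, color = 'darkslategray'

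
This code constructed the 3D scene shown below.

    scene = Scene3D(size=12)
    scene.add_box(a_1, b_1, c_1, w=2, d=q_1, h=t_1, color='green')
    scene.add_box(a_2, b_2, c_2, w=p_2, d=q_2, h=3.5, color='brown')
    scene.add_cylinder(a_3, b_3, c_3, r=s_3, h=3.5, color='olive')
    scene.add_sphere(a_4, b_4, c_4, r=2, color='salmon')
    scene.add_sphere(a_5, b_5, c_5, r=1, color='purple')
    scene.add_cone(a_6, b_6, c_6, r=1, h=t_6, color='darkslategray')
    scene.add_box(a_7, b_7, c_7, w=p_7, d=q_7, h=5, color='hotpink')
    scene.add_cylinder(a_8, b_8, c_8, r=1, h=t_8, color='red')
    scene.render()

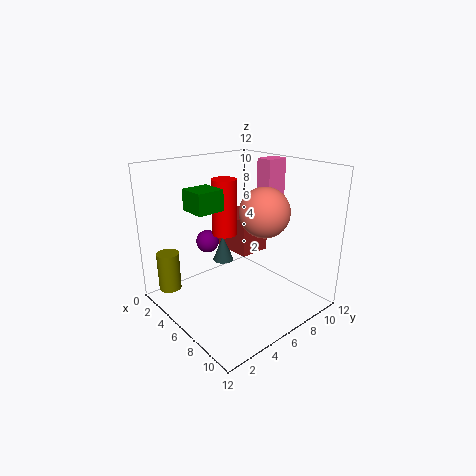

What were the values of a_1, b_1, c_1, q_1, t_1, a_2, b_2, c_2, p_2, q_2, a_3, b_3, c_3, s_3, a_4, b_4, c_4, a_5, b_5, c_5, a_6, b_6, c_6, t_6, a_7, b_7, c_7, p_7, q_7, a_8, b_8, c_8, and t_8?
a_1 = 6; b_1 = 1; c_1 = 9.5; q_1 = 2; t_1 = 1.5; a_2 = 0.5; b_2 = 8; c_2 = 3; p_2 = 4; q_2 = 3; a_3 = 1; b_3 = 2; c_3 = 0.5; s_3 = 1; a_4 = 8; b_4 = 7; c_4 = 8.5; a_5 = 3; b_5 = 5; c_5 = 5; a_6 = 2; b_6 = 7.5; c_6 = 2; t_6 = 2.5; a_7 = 4.5; b_7 = 9.5; c_7 = 7; p_7 = 1.5; q_7 = 2; a_8 = 5.5; b_8 = 5; c_8 = 6.5; t_8 = 4.5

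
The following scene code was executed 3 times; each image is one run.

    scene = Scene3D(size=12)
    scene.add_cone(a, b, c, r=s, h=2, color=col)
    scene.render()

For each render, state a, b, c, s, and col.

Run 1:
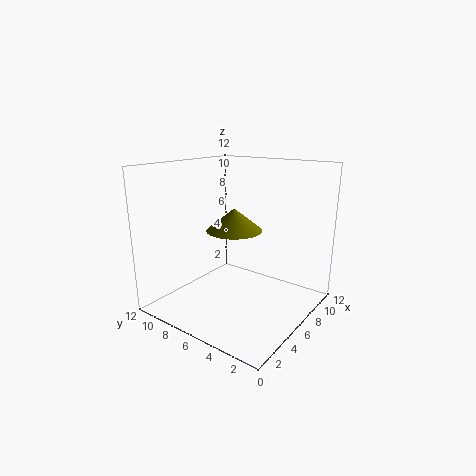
a = 7.5, b = 7.5, c = 6, s = 2.5, col = 'olive'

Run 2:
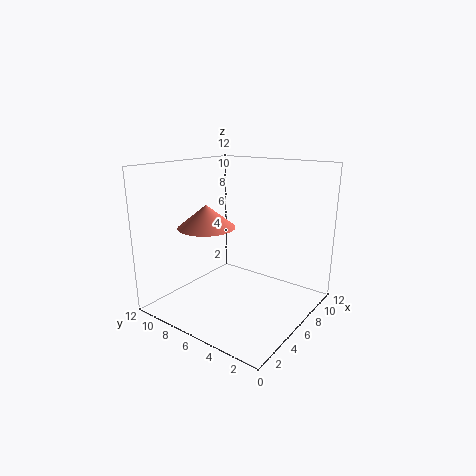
a = 5.5, b = 9, c = 6.5, s = 2.5, col = 'salmon'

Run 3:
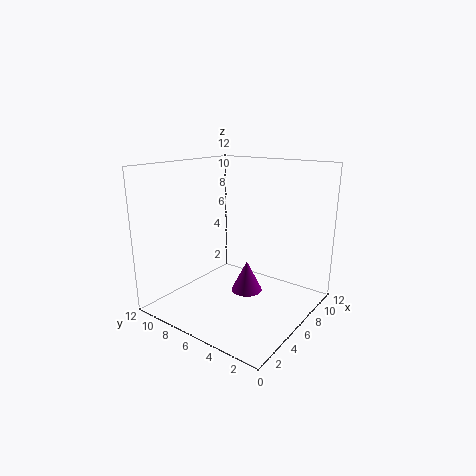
a = 1.5, b = 2, c = 4.5, s = 1, col = 'purple'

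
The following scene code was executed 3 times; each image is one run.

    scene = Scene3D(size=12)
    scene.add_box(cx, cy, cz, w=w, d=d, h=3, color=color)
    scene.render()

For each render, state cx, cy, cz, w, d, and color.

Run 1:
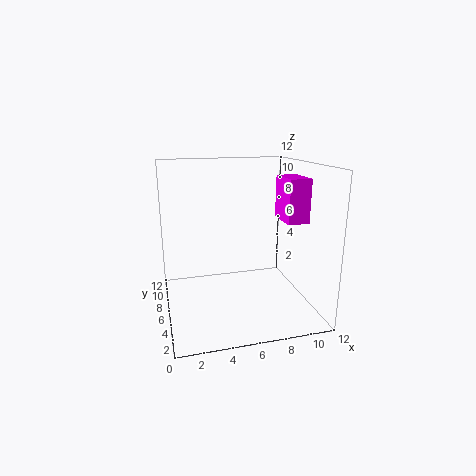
cx = 8; cy = 0.5; cz = 8.5; w = 1.5; d = 2.5; color = 'magenta'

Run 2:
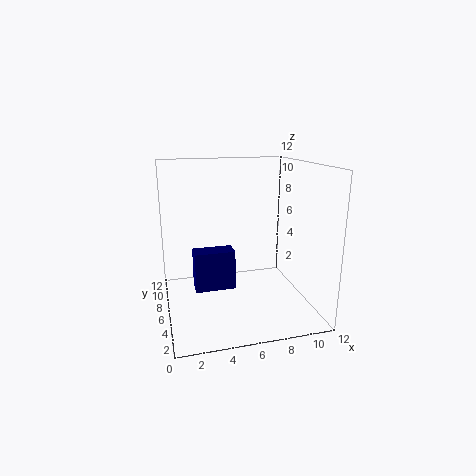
cx = 2; cy = 3; cz = 3; w = 3; d = 1.5; color = 'navy'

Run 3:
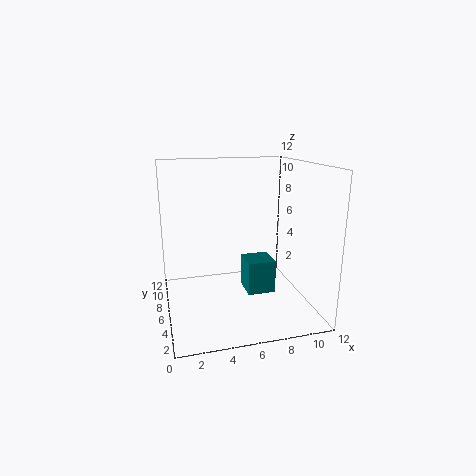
cx = 7; cy = 6; cz = 0.5; w = 2.5; d = 2.5; color = 'teal'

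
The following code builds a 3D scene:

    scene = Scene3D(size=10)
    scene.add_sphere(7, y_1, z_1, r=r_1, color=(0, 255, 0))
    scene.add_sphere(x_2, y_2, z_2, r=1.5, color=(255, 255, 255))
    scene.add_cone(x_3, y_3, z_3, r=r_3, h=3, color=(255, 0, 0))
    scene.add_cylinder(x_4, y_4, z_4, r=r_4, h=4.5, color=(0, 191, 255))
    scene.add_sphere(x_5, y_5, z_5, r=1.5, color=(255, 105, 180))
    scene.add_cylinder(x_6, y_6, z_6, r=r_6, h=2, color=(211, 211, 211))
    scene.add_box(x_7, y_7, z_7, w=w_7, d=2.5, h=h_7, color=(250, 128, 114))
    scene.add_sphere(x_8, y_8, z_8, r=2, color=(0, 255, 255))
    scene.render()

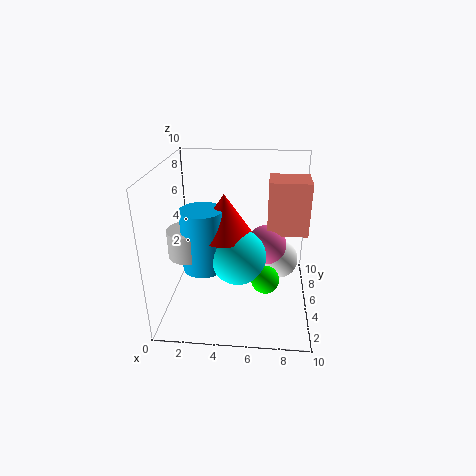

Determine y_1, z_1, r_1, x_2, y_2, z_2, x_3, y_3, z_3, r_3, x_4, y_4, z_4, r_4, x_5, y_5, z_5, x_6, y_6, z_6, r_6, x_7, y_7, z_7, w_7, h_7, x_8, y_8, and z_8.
y_1 = 4.5, z_1 = 2, r_1 = 1, x_2 = 8, y_2 = 7.5, z_2 = 2, x_3 = 4, y_3 = 5.5, z_3 = 5, r_3 = 2, x_4 = 2.5, y_4 = 5, z_4 = 2.5, r_4 = 1.5, x_5 = 7, y_5 = 7, z_5 = 3.5, x_6 = 1.5, y_6 = 5, z_6 = 3.5, r_6 = 1.5, x_7 = 7, y_7 = 6.5, z_7 = 4.5, w_7 = 3, h_7 = 4, x_8 = 5, y_8 = 5, z_8 = 3.5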